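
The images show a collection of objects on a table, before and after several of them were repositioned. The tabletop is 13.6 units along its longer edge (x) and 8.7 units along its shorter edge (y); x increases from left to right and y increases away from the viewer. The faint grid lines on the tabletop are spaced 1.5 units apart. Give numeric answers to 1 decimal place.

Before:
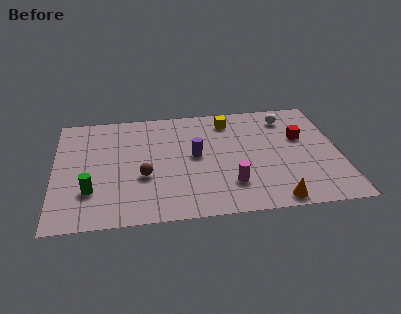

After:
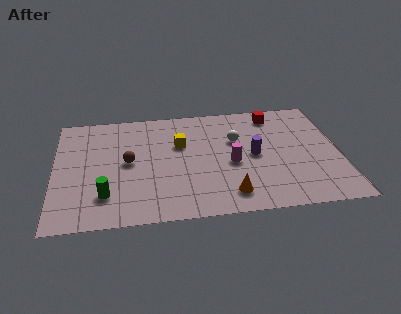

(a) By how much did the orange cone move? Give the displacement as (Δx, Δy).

(-2.1, 0.7)

From the two frames, the orange cone sits at roughly (10.3, 0.8) before and (8.2, 1.5) after.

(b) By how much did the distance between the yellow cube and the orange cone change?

-2.0

They were about 6.7 units apart before and 4.7 after — 2.0 units closer together.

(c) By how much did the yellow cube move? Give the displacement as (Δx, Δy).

(-2.4, -1.6)

The yellow cube started near (8.4, 7.2) and ended near (6.0, 5.6).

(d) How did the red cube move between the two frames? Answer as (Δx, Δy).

(-1.2, 2.0)

From the two frames, the red cube sits at roughly (11.8, 5.4) before and (10.6, 7.4) after.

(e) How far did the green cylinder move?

0.8

The green cylinder was near (1.7, 2.5) before and (2.4, 2.1) after, so it travelled √(0.7² + 0.4²) ≈ 0.8 units.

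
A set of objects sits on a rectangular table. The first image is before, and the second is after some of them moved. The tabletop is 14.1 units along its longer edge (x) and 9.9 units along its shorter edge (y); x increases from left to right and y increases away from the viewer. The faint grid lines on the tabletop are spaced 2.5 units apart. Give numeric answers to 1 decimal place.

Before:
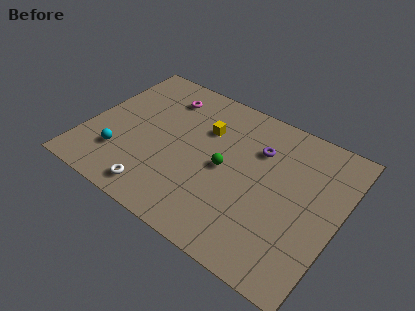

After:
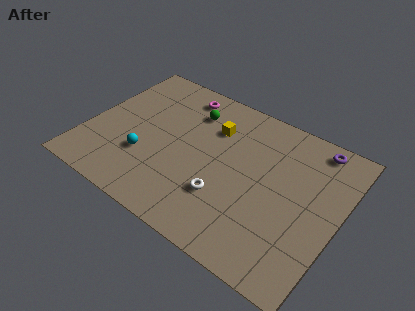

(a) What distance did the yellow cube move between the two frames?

0.5

The yellow cube was near (6.3, 6.8) before and (6.7, 7.1) after, so it travelled √(0.4² + 0.3²) ≈ 0.5 units.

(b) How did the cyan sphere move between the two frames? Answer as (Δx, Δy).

(1.3, 0.6)

The cyan sphere started near (2.2, 2.6) and ended near (3.5, 3.2).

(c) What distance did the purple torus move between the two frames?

3.4

The purple torus was near (9.3, 7.0) before and (12.2, 8.8) after, so it travelled √(2.9² + 1.8²) ≈ 3.4 units.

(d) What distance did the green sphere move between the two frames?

3.8

The green sphere moved from about (7.8, 4.8) to (5.3, 7.6), a distance of √(2.5² + 2.8²) ≈ 3.8.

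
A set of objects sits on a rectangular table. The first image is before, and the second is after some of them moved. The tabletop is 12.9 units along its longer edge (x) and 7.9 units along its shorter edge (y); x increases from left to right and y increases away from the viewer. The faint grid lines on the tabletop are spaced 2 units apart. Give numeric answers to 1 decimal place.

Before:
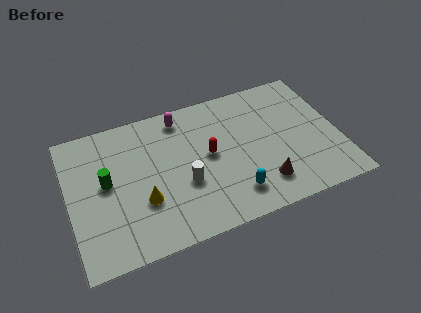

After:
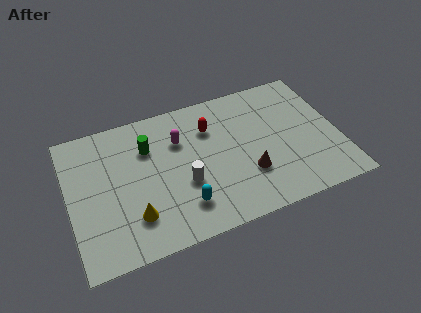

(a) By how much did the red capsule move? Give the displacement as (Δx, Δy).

(0.2, 1.5)

The red capsule started near (6.7, 4.2) and ended near (6.9, 5.7).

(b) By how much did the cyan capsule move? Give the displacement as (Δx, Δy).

(-2.4, 0.2)

From the two frames, the cyan capsule sits at roughly (7.6, 1.6) before and (5.2, 1.8) after.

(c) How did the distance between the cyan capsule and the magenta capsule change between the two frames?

-1.9

The distance was about 5.6 in the first image and 3.7 in the second, so they moved 1.9 units closer together.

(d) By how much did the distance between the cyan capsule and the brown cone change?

+1.9

The distance was about 1.4 in the first image and 3.3 in the second, so they moved 1.9 units further apart.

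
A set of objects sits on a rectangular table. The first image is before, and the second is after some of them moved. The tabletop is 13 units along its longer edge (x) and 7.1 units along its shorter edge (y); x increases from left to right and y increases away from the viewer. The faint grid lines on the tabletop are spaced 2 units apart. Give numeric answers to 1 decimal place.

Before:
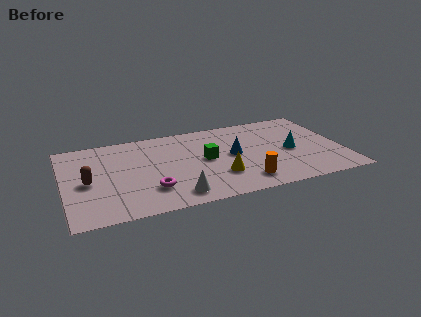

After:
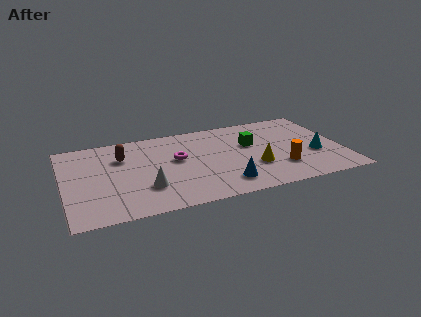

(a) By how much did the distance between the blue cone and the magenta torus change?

-1.0

They were about 4.4 units apart before and 3.4 after — 1.0 units closer together.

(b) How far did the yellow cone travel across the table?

1.7

From (7.1, 2.1) to (8.8, 2.4), the yellow cone covered √(1.7² + 0.3²) ≈ 1.7 units.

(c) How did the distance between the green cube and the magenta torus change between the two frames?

+0.3

Before: roughly 3.2 units apart; after: 3.5. That's 0.3 units further apart.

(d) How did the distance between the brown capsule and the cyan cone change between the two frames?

-0.3

Before: roughly 9.5 units apart; after: 9.2. That's 0.3 units closer together.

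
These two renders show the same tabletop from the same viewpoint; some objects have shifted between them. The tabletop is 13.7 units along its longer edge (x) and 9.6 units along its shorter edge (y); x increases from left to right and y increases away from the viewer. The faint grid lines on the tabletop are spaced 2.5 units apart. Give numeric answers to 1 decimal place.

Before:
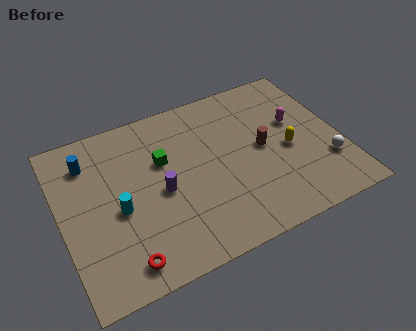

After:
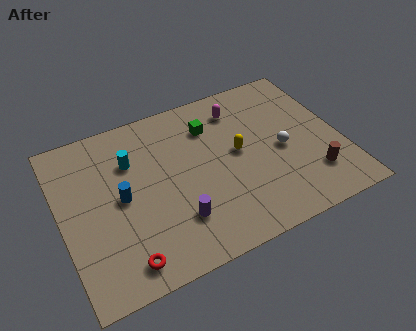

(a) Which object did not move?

the red torus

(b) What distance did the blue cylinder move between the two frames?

3.0

The blue cylinder was near (1.6, 7.5) before and (2.9, 4.8) after, so it travelled √(1.3² + 2.7²) ≈ 3.0 units.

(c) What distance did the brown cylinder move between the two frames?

3.3

The brown cylinder was near (9.9, 4.9) before and (12.0, 2.3) after, so it travelled √(2.1² + 2.6²) ≈ 3.3 units.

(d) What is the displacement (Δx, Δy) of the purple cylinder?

(0.5, -1.9)

The purple cylinder was at about (4.8, 4.4) and moved to about (5.3, 2.5).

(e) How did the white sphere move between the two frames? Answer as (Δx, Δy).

(-2.0, 1.6)

From the two frames, the white sphere sits at roughly (12.8, 2.8) before and (10.8, 4.4) after.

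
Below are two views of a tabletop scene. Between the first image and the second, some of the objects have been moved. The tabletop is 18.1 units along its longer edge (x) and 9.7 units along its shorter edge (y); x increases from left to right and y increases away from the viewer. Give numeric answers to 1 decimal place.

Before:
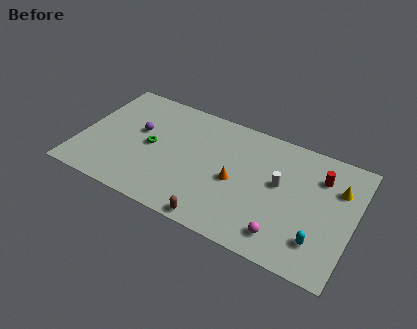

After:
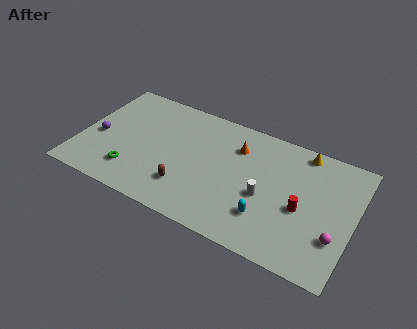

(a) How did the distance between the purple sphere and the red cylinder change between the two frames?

+1.5

Before: roughly 12.1 units apart; after: 13.6. That's 1.5 units further apart.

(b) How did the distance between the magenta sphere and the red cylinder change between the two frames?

-3.2

Before: roughly 5.8 units apart; after: 2.6. That's 3.2 units closer together.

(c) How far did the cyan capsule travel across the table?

3.4

The cyan capsule was near (16.1, 2.3) before and (12.7, 2.6) after, so it travelled √(3.4² + 0.3²) ≈ 3.4 units.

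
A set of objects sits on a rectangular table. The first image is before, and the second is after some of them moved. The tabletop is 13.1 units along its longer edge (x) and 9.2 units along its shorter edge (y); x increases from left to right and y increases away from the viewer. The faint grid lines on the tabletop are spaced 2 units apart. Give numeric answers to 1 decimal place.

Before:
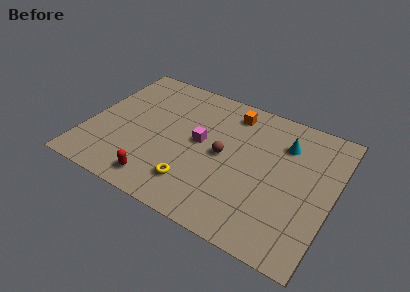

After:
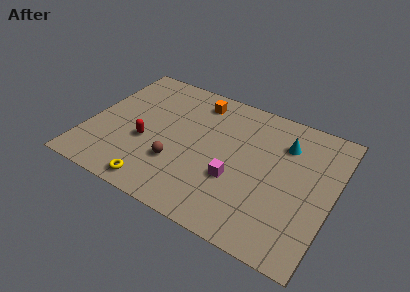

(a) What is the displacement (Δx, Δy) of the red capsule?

(-1.1, 2.3)

From the two frames, the red capsule sits at roughly (4.3, 1.3) before and (3.2, 3.6) after.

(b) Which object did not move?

the cyan cone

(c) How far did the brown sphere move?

2.9

From (7.3, 4.6) to (5.0, 2.9), the brown sphere covered √(2.3² + 1.7²) ≈ 2.9 units.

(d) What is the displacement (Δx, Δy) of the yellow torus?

(-1.9, -1.0)

The yellow torus was at about (6.1, 2.0) and moved to about (4.2, 1.0).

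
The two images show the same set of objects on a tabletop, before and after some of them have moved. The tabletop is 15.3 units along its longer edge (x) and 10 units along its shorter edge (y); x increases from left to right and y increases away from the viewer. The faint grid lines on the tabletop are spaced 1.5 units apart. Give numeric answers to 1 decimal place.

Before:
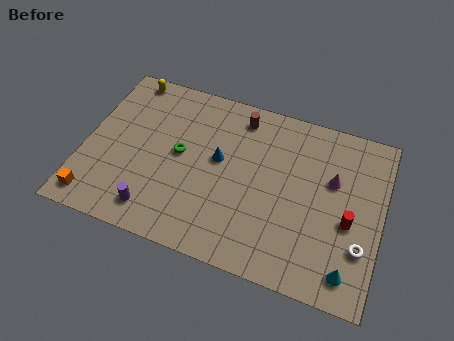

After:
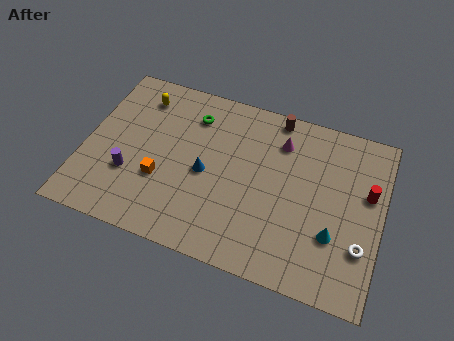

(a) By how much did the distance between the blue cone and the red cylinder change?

+1.4

Before: roughly 6.9 units apart; after: 8.3. That's 1.4 units further apart.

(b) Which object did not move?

the white torus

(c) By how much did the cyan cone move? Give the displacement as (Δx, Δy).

(-0.9, 1.7)

The cyan cone started near (13.9, 1.5) and ended near (13.0, 3.2).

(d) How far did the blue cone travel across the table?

1.2

The blue cone was near (6.9, 5.6) before and (6.3, 4.6) after, so it travelled √(0.6² + 1.0²) ≈ 1.2 units.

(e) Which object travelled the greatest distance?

the orange cube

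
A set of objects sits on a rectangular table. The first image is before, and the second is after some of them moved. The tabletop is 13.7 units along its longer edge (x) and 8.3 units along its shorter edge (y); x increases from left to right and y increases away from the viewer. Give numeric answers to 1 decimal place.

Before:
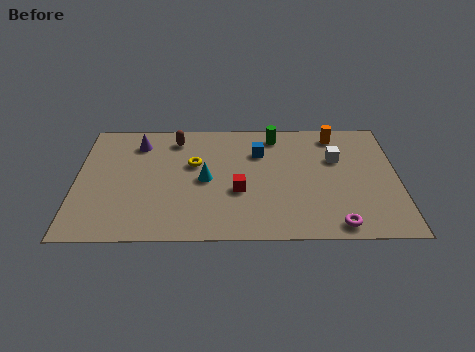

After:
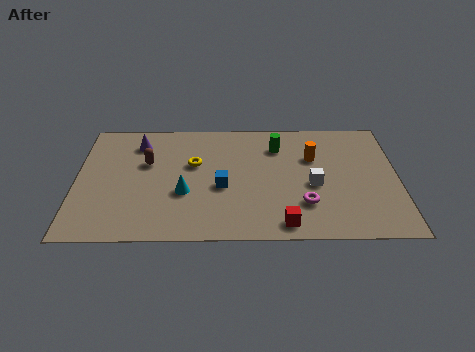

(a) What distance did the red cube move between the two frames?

2.9

The red cube was near (6.9, 3.2) before and (8.8, 1.0) after, so it travelled √(1.9² + 2.2²) ≈ 2.9 units.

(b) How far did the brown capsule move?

2.1

The brown capsule moved from about (4.2, 6.9) to (3.0, 5.2), a distance of √(1.2² + 1.7²) ≈ 2.1.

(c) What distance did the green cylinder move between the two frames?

0.8

The green cylinder moved from about (8.5, 7.1) to (8.6, 6.3), a distance of √(0.1² + 0.8²) ≈ 0.8.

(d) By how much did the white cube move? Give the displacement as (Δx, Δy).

(-1.0, -1.8)

The white cube started near (11.1, 5.4) and ended near (10.1, 3.6).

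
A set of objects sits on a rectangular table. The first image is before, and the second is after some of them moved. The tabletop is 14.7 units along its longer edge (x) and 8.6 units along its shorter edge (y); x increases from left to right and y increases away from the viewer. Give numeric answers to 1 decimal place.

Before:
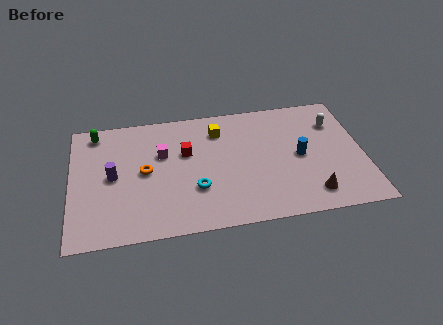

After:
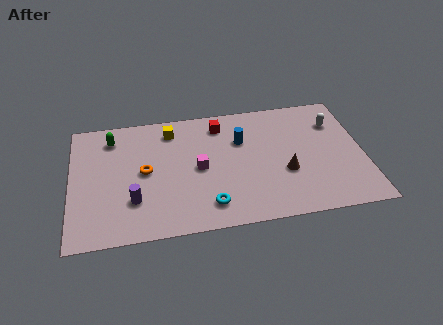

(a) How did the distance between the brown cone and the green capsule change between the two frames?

-2.8

Before: roughly 12.2 units apart; after: 9.4. That's 2.8 units closer together.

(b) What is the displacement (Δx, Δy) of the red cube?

(1.8, 1.7)

From the two frames, the red cube sits at roughly (5.8, 5.4) before and (7.6, 7.1) after.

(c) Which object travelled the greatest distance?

the blue cylinder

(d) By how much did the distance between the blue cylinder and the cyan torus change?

-0.9

The distance was about 5.5 in the first image and 4.6 in the second, so they moved 0.9 units closer together.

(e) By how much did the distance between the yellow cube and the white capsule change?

+2.4

Before: roughly 5.9 units apart; after: 8.3. That's 2.4 units further apart.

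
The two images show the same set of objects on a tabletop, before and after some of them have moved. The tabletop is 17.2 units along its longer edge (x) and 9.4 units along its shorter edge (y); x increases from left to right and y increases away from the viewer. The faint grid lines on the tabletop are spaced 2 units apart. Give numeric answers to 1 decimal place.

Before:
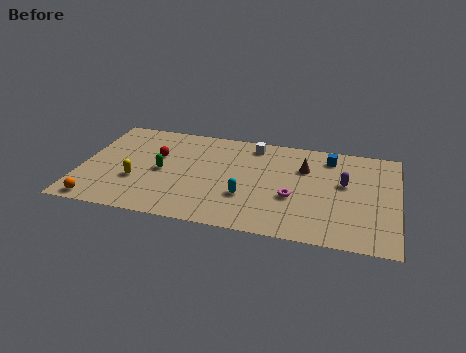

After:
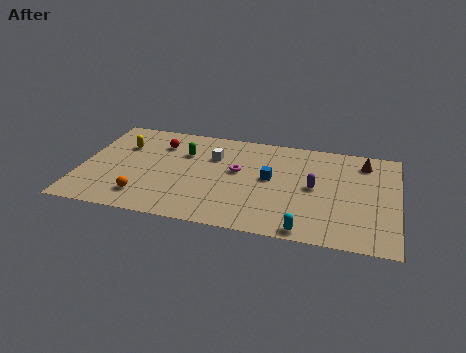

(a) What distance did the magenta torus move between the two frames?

3.6

The magenta torus moved from about (11.6, 3.6) to (8.5, 5.4), a distance of √(3.1² + 1.8²) ≈ 3.6.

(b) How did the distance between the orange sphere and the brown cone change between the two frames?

+0.8

They were about 12.3 units apart before and 13.1 after — 0.8 units further apart.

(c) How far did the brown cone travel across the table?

3.4

From (12.1, 6.5) to (15.3, 7.7), the brown cone covered √(3.2² + 1.2²) ≈ 3.4 units.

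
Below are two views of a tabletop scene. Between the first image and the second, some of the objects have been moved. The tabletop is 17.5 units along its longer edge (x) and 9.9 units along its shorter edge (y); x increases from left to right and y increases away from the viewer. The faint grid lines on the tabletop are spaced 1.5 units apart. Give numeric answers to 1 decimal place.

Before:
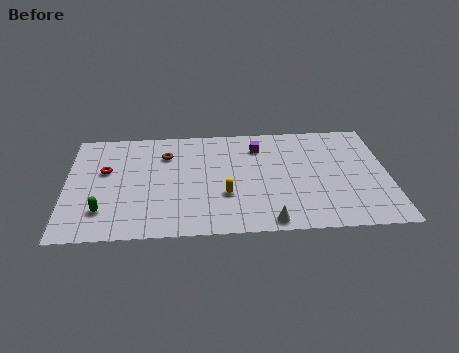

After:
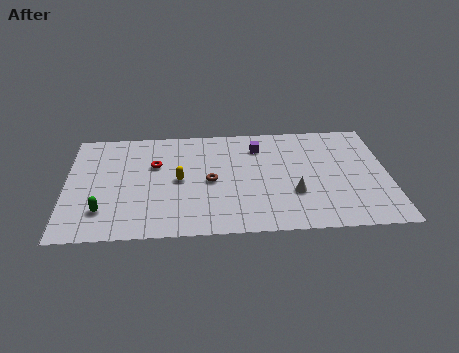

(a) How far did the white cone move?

2.8

The white cone was near (10.9, 0.9) before and (12.3, 3.3) after, so it travelled √(1.4² + 2.4²) ≈ 2.8 units.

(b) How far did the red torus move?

2.7

From (2.1, 6.0) to (4.8, 6.4), the red torus covered √(2.7² + 0.4²) ≈ 2.7 units.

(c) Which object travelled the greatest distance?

the brown torus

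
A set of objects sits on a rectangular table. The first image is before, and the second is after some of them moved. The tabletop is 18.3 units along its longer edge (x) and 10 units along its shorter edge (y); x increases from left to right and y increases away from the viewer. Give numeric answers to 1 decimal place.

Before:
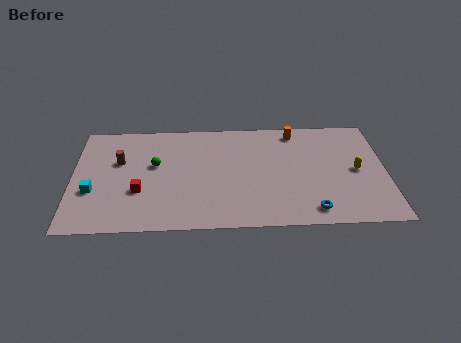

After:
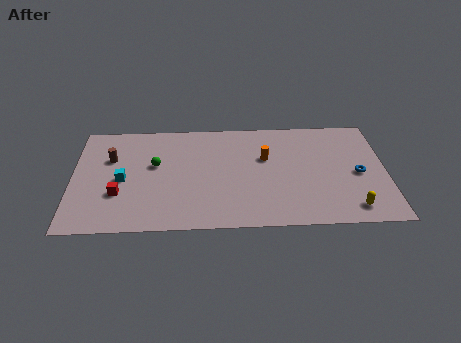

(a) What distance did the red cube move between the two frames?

1.2

The red cube was near (3.9, 3.5) before and (2.7, 3.3) after, so it travelled √(1.2² + 0.2²) ≈ 1.2 units.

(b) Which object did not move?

the green sphere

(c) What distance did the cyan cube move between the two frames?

2.0

The cyan cube was near (1.2, 3.6) before and (2.9, 4.6) after, so it travelled √(1.7² + 1.0²) ≈ 2.0 units.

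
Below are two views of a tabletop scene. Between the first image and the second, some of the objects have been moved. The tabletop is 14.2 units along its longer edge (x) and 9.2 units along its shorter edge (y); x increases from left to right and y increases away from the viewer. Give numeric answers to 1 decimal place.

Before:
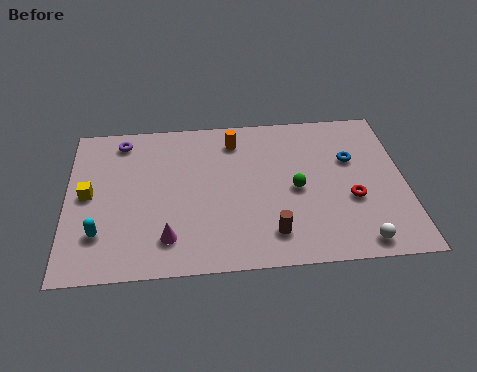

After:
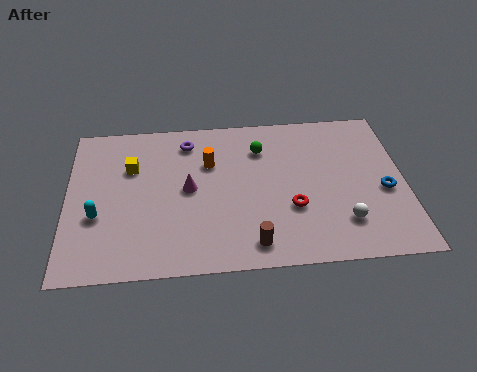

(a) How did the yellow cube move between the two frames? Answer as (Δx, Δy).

(1.8, 1.5)

The yellow cube was at about (0.9, 4.7) and moved to about (2.7, 6.2).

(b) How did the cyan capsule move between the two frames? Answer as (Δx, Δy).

(-0.1, 1.0)

From the two frames, the cyan capsule sits at roughly (1.4, 2.4) before and (1.3, 3.4) after.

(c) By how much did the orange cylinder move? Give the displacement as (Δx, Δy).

(-1.1, -1.3)

The orange cylinder was at about (7.1, 7.5) and moved to about (6.0, 6.2).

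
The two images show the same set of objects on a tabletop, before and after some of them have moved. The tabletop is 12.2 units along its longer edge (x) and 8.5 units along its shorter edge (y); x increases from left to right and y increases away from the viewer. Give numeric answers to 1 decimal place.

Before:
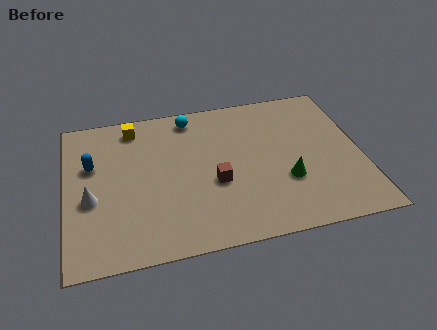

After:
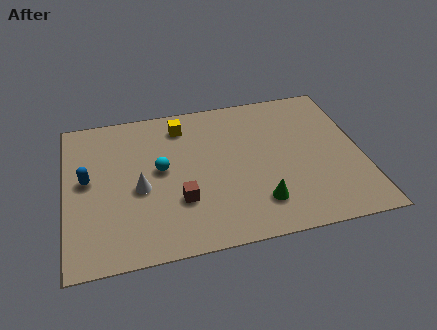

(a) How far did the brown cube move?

1.7

From (6.1, 3.4) to (4.6, 2.7), the brown cube covered √(1.5² + 0.7²) ≈ 1.7 units.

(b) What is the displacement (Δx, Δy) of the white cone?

(2.0, 0.2)

The white cone started near (1.0, 3.5) and ended near (3.0, 3.7).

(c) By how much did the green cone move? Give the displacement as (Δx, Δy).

(-1.2, -1.0)

From the two frames, the green cone sits at roughly (9.0, 2.9) before and (7.8, 1.9) after.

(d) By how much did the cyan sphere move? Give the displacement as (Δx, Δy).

(-1.4, -2.8)

The cyan sphere started near (5.3, 7.4) and ended near (3.9, 4.6).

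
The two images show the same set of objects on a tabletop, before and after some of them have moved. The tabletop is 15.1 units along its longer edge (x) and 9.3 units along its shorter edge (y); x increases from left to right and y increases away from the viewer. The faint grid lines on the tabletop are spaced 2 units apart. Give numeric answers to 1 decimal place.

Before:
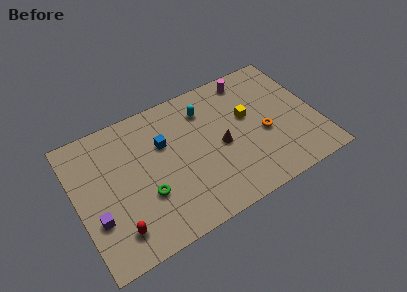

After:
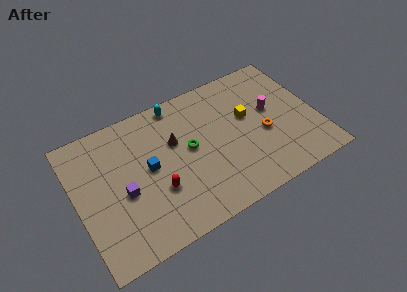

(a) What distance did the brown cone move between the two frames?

3.1

The brown cone moved from about (9.0, 4.3) to (6.3, 5.9), a distance of √(2.7² + 1.6²) ≈ 3.1.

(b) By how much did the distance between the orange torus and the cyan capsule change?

+2.0

Before: roughly 4.7 units apart; after: 6.7. That's 2.0 units further apart.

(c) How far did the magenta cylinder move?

3.0

From (11.4, 8.1) to (12.4, 5.3), the magenta cylinder covered √(1.0² + 2.8²) ≈ 3.0 units.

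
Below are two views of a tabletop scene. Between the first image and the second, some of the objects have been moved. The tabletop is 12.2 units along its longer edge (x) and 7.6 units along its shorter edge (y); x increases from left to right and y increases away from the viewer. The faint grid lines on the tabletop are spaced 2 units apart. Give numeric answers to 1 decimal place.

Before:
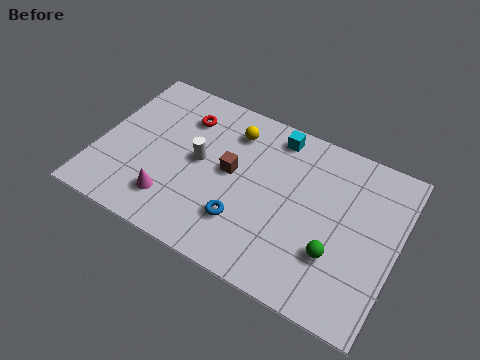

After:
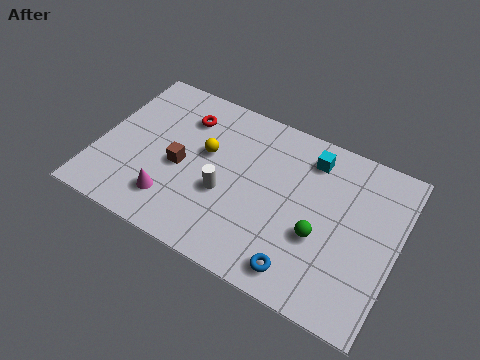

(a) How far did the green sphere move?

0.9

The green sphere moved from about (9.9, 2.4) to (9.2, 2.9), a distance of √(0.7² + 0.5²) ≈ 0.9.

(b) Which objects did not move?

the magenta cone and the red torus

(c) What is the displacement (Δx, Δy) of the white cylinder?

(1.2, -1.0)

The white cylinder started near (4.1, 4.0) and ended near (5.3, 3.0).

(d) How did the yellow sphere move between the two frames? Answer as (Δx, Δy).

(-0.9, -1.5)

From the two frames, the yellow sphere sits at roughly (5.2, 6.0) before and (4.3, 4.5) after.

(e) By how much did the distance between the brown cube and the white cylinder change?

+0.6

The distance was about 1.3 in the first image and 1.9 in the second, so they moved 0.6 units further apart.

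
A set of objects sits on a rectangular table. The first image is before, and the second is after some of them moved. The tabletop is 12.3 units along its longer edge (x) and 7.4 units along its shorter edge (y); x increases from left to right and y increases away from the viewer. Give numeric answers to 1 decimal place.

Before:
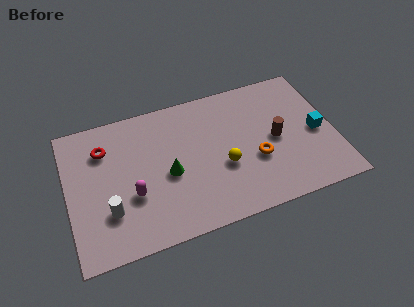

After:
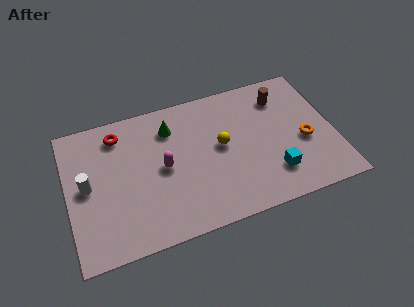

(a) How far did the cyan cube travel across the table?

2.7

The cyan cube moved from about (11.5, 3.4) to (9.3, 1.8), a distance of √(2.2² + 1.6²) ≈ 2.7.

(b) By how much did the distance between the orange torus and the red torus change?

+1.6

They were about 7.3 units apart before and 8.9 after — 1.6 units further apart.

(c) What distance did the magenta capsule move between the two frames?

1.8

The magenta capsule was near (2.9, 2.7) before and (4.4, 3.7) after, so it travelled √(1.5² + 1.0²) ≈ 1.8 units.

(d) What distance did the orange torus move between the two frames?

2.3

The orange torus moved from about (8.6, 2.8) to (10.9, 3.1), a distance of √(2.3² + 0.3²) ≈ 2.3.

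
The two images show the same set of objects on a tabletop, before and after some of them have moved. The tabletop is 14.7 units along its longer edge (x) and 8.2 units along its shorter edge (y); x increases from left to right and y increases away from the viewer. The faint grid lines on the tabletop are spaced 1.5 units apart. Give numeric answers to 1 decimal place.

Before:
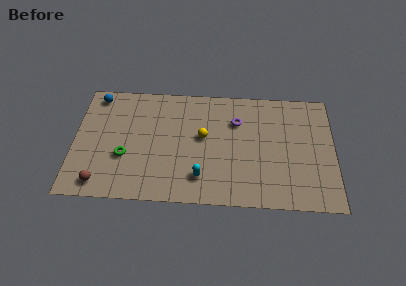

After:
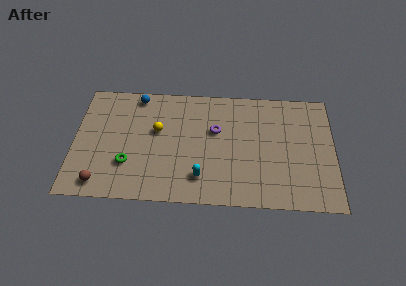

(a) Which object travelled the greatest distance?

the yellow sphere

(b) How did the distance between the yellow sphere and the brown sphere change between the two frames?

-1.8

They were about 6.7 units apart before and 4.9 after — 1.8 units closer together.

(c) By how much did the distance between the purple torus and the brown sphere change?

-1.4

The distance was about 8.9 in the first image and 7.5 in the second, so they moved 1.4 units closer together.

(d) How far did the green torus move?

0.5

The green torus was near (2.9, 3.0) before and (3.1, 2.5) after, so it travelled √(0.2² + 0.5²) ≈ 0.5 units.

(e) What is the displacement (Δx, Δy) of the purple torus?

(-1.2, -0.7)

The purple torus started near (9.2, 5.8) and ended near (8.0, 5.1).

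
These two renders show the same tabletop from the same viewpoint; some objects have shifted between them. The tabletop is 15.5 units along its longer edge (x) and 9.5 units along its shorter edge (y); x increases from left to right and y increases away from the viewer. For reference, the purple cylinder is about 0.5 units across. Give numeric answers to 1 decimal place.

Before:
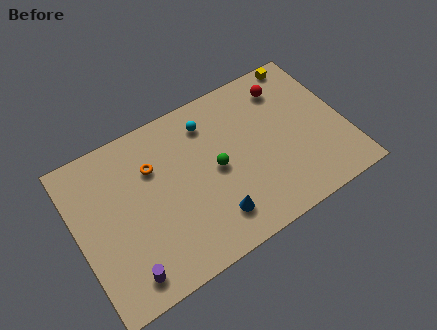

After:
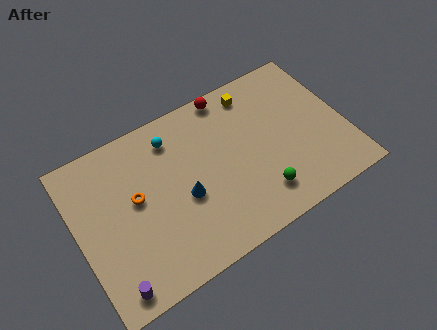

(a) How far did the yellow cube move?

3.2

From (13.9, 8.7) to (10.8, 8.1), the yellow cube covered √(3.1² + 0.6²) ≈ 3.2 units.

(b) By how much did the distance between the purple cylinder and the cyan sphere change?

-0.5

They were about 8.5 units apart before and 8.0 after — 0.5 units closer together.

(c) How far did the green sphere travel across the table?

3.4

From (8.0, 4.7) to (10.1, 2.0), the green sphere covered √(2.1² + 2.7²) ≈ 3.4 units.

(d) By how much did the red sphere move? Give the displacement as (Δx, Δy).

(-3.2, 1.1)

The red sphere started near (12.6, 7.6) and ended near (9.4, 8.7).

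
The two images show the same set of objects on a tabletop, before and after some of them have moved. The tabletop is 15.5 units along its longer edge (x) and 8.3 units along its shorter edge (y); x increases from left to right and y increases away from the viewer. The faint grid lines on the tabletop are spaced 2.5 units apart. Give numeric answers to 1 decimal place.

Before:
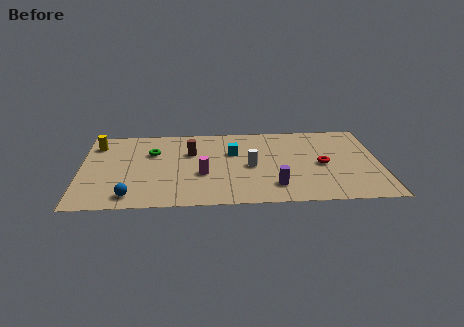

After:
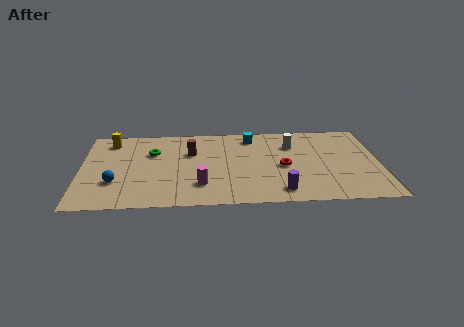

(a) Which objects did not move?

the brown cylinder and the green torus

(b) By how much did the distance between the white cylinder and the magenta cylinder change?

+3.6

The distance was about 2.6 in the first image and 6.2 in the second, so they moved 3.6 units further apart.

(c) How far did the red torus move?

2.0

The red torus was near (12.5, 3.9) before and (10.5, 3.8) after, so it travelled √(2.0² + 0.1²) ≈ 2.0 units.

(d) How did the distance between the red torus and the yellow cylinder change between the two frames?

-2.5

Before: roughly 12.0 units apart; after: 9.5. That's 2.5 units closer together.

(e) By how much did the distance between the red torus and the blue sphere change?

-1.5

They were about 10.3 units apart before and 8.8 after — 1.5 units closer together.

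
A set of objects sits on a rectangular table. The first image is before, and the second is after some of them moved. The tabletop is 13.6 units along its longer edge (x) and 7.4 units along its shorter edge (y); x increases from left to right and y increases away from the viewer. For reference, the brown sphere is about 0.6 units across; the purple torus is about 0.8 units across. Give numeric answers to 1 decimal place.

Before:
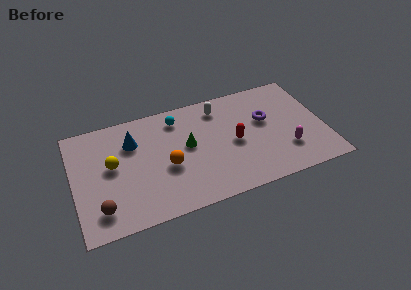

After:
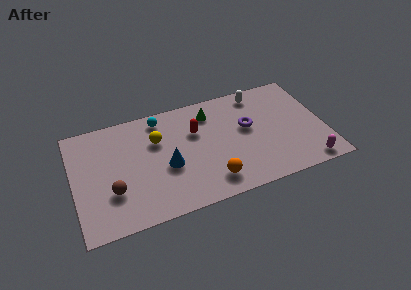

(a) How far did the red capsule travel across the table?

2.4

From (8.7, 3.5) to (6.7, 4.9), the red capsule covered √(2.0² + 1.4²) ≈ 2.4 units.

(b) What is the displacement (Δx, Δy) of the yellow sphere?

(2.5, 0.9)

The yellow sphere was at about (2.1, 4.1) and moved to about (4.6, 5.0).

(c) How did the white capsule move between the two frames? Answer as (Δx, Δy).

(2.2, 0.3)

The white capsule was at about (8.1, 6.1) and moved to about (10.3, 6.4).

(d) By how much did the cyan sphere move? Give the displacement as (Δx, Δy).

(-0.9, 0.3)

The cyan sphere started near (5.8, 6.1) and ended near (4.9, 6.4).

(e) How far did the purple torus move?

1.0

From (10.5, 4.5) to (9.5, 4.3), the purple torus covered √(1.0² + 0.2²) ≈ 1.0 units.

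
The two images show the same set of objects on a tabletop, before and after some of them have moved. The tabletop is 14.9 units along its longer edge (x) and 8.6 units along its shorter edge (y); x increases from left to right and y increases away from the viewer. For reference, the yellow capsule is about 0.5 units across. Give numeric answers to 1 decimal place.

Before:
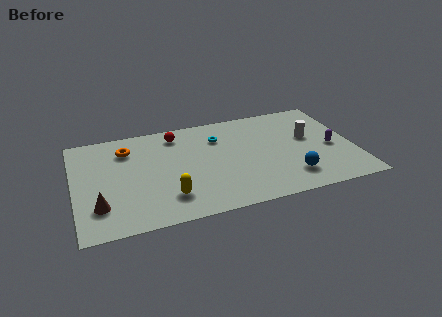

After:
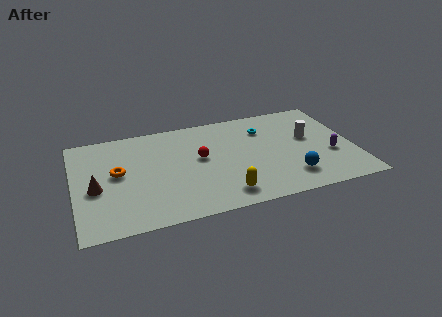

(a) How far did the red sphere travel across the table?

2.6

From (5.6, 7.2) to (6.7, 4.8), the red sphere covered √(1.1² + 2.4²) ≈ 2.6 units.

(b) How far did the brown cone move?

1.5

The brown cone was near (1.2, 2.2) before and (1.1, 3.7) after, so it travelled √(0.1² + 1.5²) ≈ 1.5 units.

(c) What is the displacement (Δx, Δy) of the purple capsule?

(-0.1, -0.6)

The purple capsule was at about (13.7, 3.8) and moved to about (13.6, 3.2).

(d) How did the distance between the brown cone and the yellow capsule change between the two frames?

+3.4

Before: roughly 3.6 units apart; after: 7.0. That's 3.4 units further apart.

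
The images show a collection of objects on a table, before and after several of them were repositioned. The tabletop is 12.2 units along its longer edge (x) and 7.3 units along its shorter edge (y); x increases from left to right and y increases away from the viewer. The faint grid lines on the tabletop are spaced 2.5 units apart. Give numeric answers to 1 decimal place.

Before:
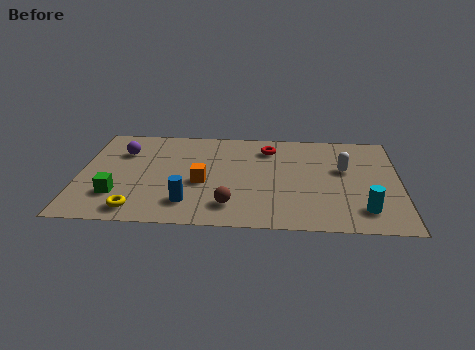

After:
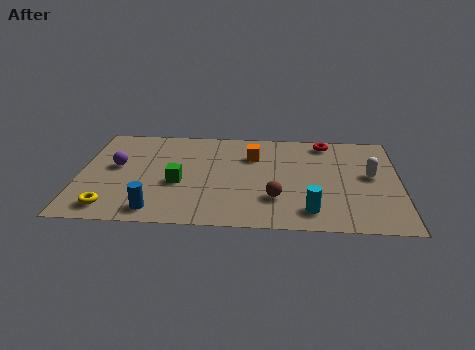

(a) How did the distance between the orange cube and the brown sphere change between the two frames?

+1.3

They were about 1.9 units apart before and 3.2 after — 1.3 units further apart.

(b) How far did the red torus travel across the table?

2.3

The red torus moved from about (7.2, 5.8) to (9.4, 6.4), a distance of √(2.2² + 0.6²) ≈ 2.3.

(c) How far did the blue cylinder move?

1.3

From (4.2, 1.6) to (3.0, 1.0), the blue cylinder covered √(1.2² + 0.6²) ≈ 1.3 units.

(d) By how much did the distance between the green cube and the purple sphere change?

-0.6

They were about 3.2 units apart before and 2.6 after — 0.6 units closer together.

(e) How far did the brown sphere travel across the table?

1.8

The brown sphere was near (5.8, 1.5) before and (7.5, 2.1) after, so it travelled √(1.7² + 0.6²) ≈ 1.8 units.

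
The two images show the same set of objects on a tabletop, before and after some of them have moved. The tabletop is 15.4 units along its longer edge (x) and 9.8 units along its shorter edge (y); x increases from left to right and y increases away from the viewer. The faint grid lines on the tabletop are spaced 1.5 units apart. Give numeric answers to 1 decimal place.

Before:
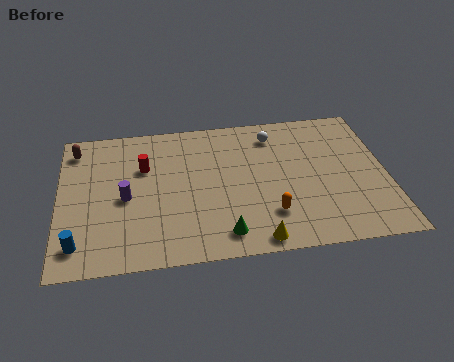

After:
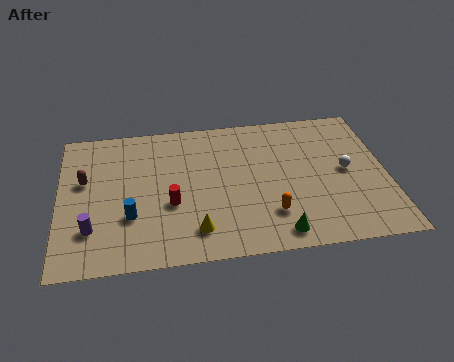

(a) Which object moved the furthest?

the white sphere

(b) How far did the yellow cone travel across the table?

3.0

The yellow cone was near (9.1, 0.9) before and (6.3, 1.9) after, so it travelled √(2.8² + 1.0²) ≈ 3.0 units.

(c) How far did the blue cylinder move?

2.8

The blue cylinder was near (0.9, 1.7) before and (3.3, 3.2) after, so it travelled √(2.4² + 1.5²) ≈ 2.8 units.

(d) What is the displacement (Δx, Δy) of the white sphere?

(3.3, -3.0)

The white sphere was at about (10.2, 8.0) and moved to about (13.5, 5.0).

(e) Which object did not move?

the orange capsule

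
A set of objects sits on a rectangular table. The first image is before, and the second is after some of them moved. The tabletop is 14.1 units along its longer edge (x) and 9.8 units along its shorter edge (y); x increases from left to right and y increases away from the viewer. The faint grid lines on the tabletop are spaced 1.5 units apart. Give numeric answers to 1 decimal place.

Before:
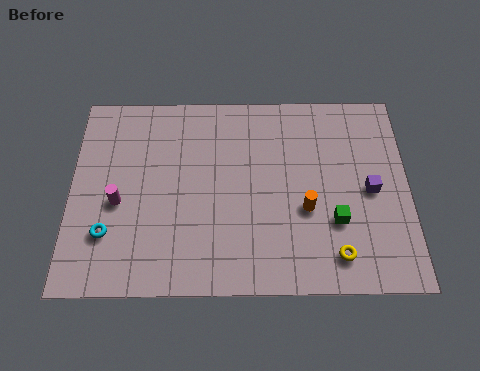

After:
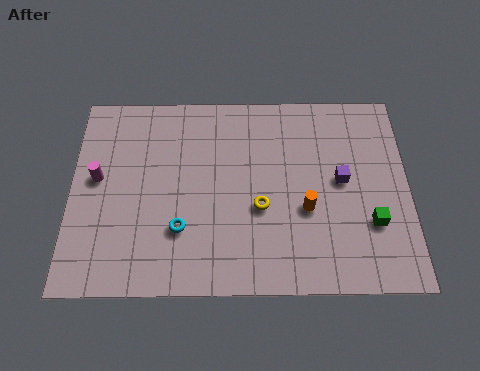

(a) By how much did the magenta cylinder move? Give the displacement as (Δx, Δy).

(-0.9, 1.2)

From the two frames, the magenta cylinder sits at roughly (2.0, 4.2) before and (1.1, 5.4) after.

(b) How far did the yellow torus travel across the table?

3.9

From (11.0, 1.6) to (7.9, 3.9), the yellow torus covered √(3.1² + 2.3²) ≈ 3.9 units.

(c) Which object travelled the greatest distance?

the yellow torus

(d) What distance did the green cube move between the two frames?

1.5

From (11.0, 3.2) to (12.5, 3.1), the green cube covered √(1.5² + 0.1²) ≈ 1.5 units.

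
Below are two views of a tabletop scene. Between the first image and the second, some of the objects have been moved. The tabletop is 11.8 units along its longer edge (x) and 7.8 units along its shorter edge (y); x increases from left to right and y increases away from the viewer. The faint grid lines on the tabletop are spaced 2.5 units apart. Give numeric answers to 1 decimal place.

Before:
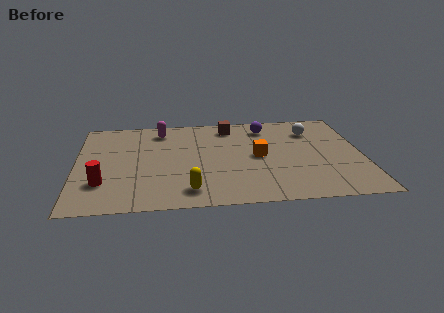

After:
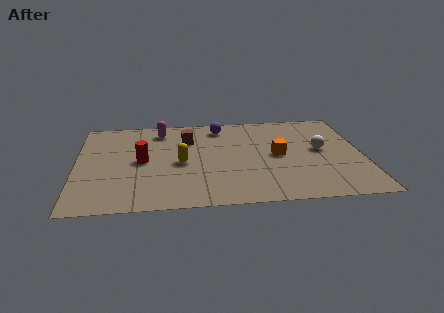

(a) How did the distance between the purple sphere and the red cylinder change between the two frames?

-3.7

They were about 8.0 units apart before and 4.3 after — 3.7 units closer together.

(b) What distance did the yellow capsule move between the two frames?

2.3

The yellow capsule moved from about (4.6, 1.3) to (4.3, 3.6), a distance of √(0.3² + 2.3²) ≈ 2.3.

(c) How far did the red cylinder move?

2.3

The red cylinder was near (1.1, 2.2) before and (2.7, 3.9) after, so it travelled √(1.6² + 1.7²) ≈ 2.3 units.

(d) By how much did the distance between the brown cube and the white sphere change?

+2.2

The distance was about 3.5 in the first image and 5.7 in the second, so they moved 2.2 units further apart.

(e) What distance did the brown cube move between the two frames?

2.1

The brown cube moved from about (6.4, 6.6) to (4.6, 5.6), a distance of √(1.8² + 1.0²) ≈ 2.1.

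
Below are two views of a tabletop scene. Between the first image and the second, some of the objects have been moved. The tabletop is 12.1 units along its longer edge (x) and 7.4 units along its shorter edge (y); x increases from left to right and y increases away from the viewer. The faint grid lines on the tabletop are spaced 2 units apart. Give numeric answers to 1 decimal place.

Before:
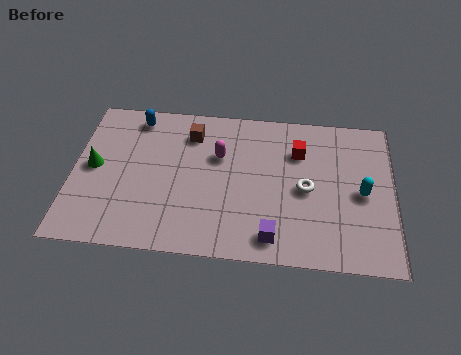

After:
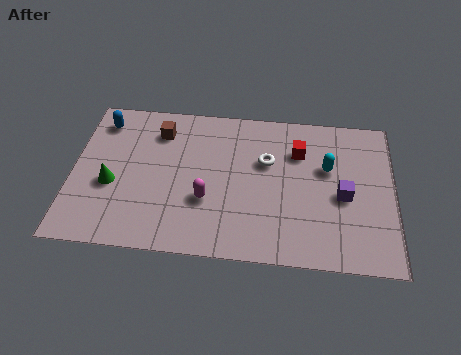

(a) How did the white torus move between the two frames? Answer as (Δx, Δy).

(-1.5, 1.2)

From the two frames, the white torus sits at roughly (8.8, 3.5) before and (7.3, 4.7) after.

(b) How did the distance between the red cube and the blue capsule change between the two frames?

+1.2

The distance was about 6.3 in the first image and 7.5 in the second, so they moved 1.2 units further apart.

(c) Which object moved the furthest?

the purple cube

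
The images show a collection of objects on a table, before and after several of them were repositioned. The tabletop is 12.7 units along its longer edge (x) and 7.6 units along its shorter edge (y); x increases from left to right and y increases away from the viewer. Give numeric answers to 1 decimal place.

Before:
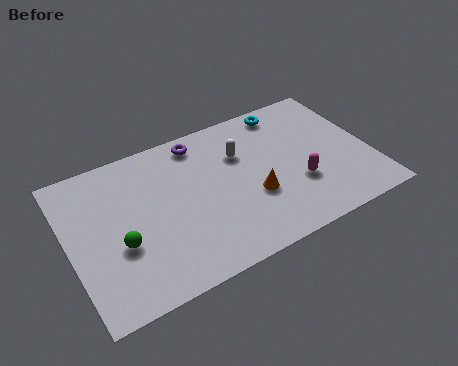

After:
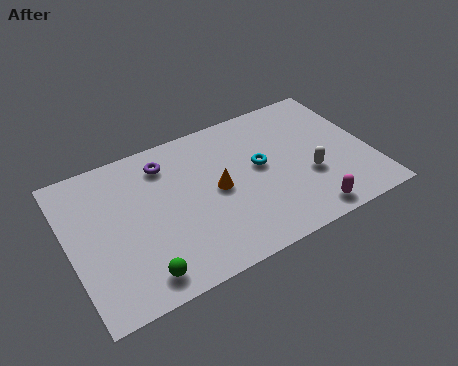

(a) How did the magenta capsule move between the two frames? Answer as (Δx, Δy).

(0.1, -1.7)

The magenta capsule was at about (9.5, 2.6) and moved to about (9.6, 0.9).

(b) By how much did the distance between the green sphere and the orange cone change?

-1.1

Before: roughly 5.6 units apart; after: 4.5. That's 1.1 units closer together.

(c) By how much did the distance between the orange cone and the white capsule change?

+1.5

Before: roughly 2.4 units apart; after: 3.9. That's 1.5 units further apart.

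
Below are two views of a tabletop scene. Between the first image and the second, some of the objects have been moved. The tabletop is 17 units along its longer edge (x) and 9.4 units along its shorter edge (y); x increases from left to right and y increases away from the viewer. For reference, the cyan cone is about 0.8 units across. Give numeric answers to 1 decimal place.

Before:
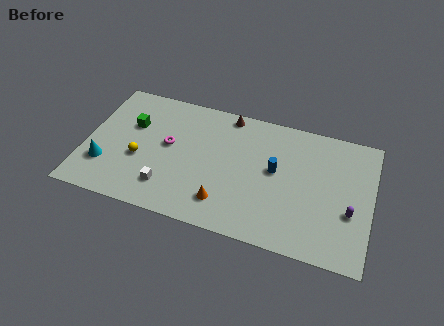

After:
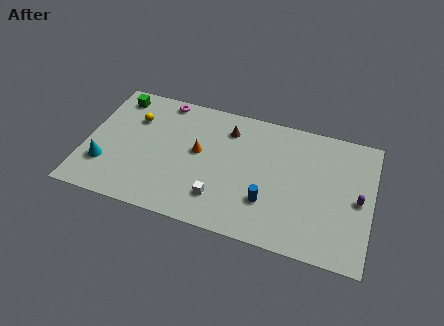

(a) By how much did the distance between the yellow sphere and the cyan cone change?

+1.9

The distance was about 2.2 in the first image and 4.1 in the second, so they moved 1.9 units further apart.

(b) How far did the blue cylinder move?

2.4

From (11.3, 5.2) to (11.0, 2.8), the blue cylinder covered √(0.3² + 2.4²) ≈ 2.4 units.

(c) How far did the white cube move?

3.1

The white cube moved from about (5.1, 2.1) to (8.2, 2.2), a distance of √(3.1² + 0.1²) ≈ 3.1.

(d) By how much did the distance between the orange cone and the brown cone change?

-3.8

The distance was about 6.5 in the first image and 2.7 in the second, so they moved 3.8 units closer together.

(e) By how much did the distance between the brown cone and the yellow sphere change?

-1.2

They were about 6.9 units apart before and 5.7 after — 1.2 units closer together.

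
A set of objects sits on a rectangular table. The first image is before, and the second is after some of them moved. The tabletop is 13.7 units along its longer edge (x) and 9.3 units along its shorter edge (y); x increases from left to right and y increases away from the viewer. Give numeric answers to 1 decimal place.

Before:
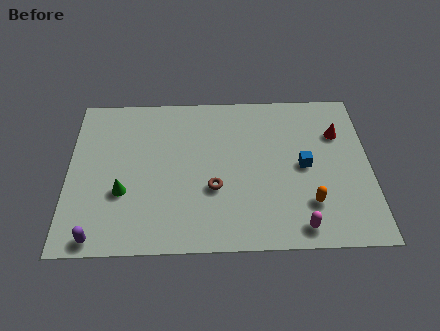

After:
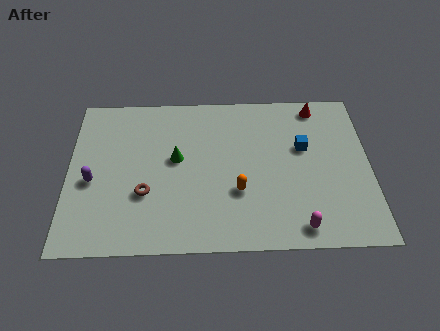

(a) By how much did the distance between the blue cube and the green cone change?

-2.5

They were about 8.3 units apart before and 5.8 after — 2.5 units closer together.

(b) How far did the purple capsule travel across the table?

3.2

The purple capsule was near (1.4, 0.8) before and (1.1, 4.0) after, so it travelled √(0.3² + 3.2²) ≈ 3.2 units.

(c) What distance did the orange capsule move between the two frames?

3.3

From (10.9, 2.4) to (7.7, 3.2), the orange capsule covered √(3.2² + 0.8²) ≈ 3.3 units.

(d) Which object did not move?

the magenta capsule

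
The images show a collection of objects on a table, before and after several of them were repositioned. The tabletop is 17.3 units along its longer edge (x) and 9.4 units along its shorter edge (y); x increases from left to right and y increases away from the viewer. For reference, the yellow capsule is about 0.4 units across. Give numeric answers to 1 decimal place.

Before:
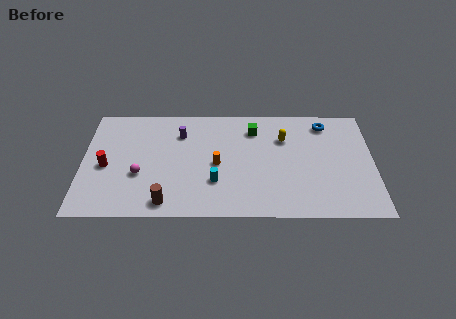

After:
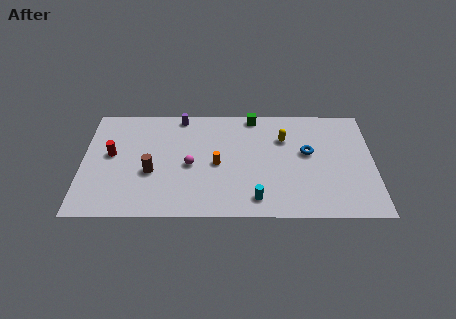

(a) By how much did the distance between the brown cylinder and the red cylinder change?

-1.9

Before: roughly 4.7 units apart; after: 2.8. That's 1.9 units closer together.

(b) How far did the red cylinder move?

1.0

The red cylinder was near (1.4, 4.2) before and (1.7, 5.2) after, so it travelled √(0.3² + 1.0²) ≈ 1.0 units.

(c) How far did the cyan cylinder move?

2.8

From (7.9, 2.9) to (10.3, 1.5), the cyan cylinder covered √(2.4² + 1.4²) ≈ 2.8 units.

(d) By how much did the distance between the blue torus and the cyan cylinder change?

-3.3

Before: roughly 8.3 units apart; after: 5.0. That's 3.3 units closer together.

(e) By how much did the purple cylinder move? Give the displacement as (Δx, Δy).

(0.0, 1.5)

The purple cylinder was at about (5.8, 7.0) and moved to about (5.8, 8.5).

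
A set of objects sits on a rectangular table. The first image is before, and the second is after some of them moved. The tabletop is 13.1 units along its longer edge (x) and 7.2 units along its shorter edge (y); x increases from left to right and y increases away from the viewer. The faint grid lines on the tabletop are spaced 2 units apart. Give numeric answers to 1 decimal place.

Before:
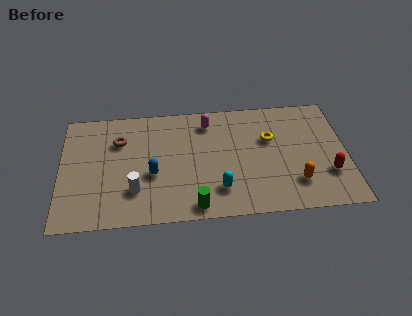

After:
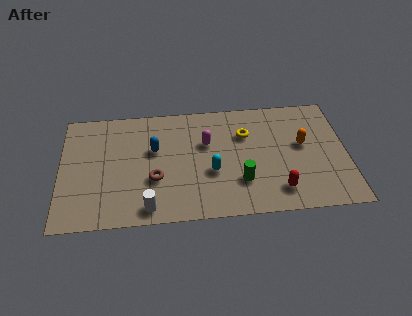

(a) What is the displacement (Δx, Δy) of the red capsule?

(-2.3, -0.8)

The red capsule started near (12.2, 2.2) and ended near (9.9, 1.4).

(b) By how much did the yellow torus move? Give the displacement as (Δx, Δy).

(-1.1, 0.4)

From the two frames, the yellow torus sits at roughly (9.6, 4.6) before and (8.5, 5.0) after.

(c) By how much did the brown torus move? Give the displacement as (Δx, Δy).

(1.6, -2.5)

The brown torus started near (2.7, 5.1) and ended near (4.3, 2.6).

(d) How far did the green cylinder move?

2.5

From (6.1, 0.8) to (8.2, 2.1), the green cylinder covered √(2.1² + 1.3²) ≈ 2.5 units.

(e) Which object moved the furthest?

the brown torus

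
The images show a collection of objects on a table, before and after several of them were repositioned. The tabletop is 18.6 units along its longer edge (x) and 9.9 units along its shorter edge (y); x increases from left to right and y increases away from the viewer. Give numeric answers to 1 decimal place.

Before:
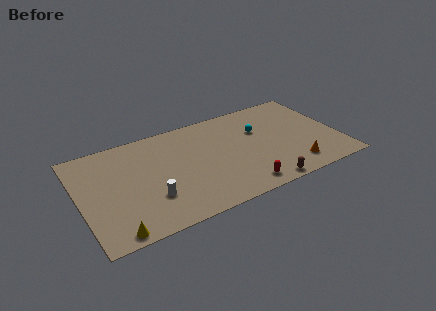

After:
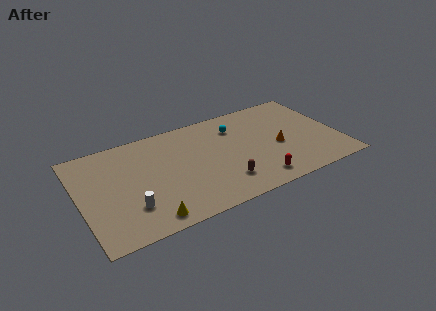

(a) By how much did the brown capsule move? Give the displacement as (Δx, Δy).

(-2.7, 1.5)

The brown capsule was at about (12.6, 0.8) and moved to about (9.9, 2.3).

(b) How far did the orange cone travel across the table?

2.6

The orange cone moved from about (15.0, 1.8) to (14.2, 4.3), a distance of √(0.8² + 2.5²) ≈ 2.6.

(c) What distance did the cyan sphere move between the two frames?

1.9

The cyan sphere was near (13.1, 6.5) before and (11.5, 7.5) after, so it travelled √(1.6² + 1.0²) ≈ 1.9 units.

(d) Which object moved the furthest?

the brown capsule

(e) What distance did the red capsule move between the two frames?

1.1

The red capsule was near (11.1, 1.3) before and (12.2, 1.5) after, so it travelled √(1.1² + 0.2²) ≈ 1.1 units.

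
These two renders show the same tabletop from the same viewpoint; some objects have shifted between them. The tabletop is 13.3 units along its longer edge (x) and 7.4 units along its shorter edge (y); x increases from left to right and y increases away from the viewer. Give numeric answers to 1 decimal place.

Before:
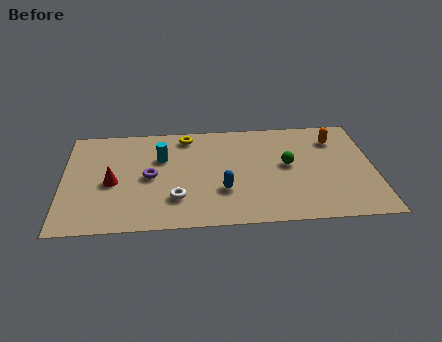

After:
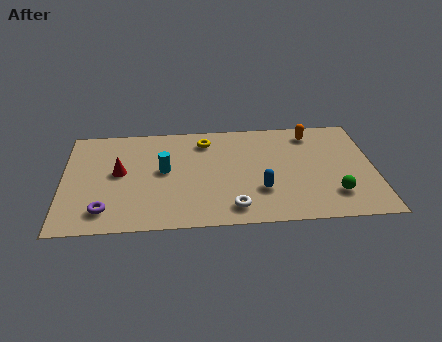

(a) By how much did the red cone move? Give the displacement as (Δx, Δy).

(0.3, 0.7)

The red cone started near (2.1, 3.3) and ended near (2.4, 4.0).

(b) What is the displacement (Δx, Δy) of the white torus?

(2.4, -0.8)

From the two frames, the white torus sits at roughly (4.8, 2.0) before and (7.2, 1.2) after.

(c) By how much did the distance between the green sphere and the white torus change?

-0.9

Before: roughly 5.2 units apart; after: 4.3. That's 0.9 units closer together.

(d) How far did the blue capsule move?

1.6

From (6.8, 2.4) to (8.4, 2.3), the blue capsule covered √(1.6² + 0.1²) ≈ 1.6 units.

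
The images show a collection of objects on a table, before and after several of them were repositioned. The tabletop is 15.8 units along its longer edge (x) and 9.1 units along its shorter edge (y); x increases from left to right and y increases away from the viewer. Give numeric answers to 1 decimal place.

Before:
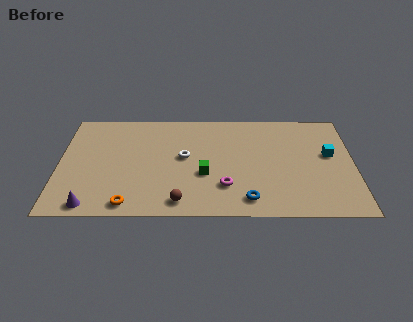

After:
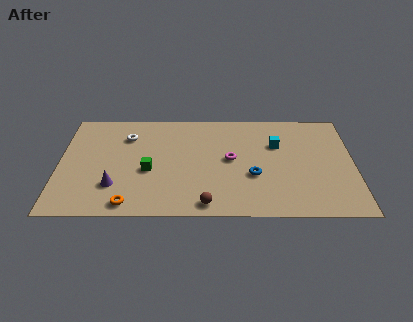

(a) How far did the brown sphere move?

1.4

The brown sphere was near (6.5, 1.2) before and (7.9, 1.0) after, so it travelled √(1.4² + 0.2²) ≈ 1.4 units.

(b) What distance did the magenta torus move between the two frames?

2.3

From (8.9, 2.5) to (9.2, 4.8), the magenta torus covered √(0.3² + 2.3²) ≈ 2.3 units.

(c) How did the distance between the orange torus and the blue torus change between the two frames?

+0.7

They were about 6.3 units apart before and 7.0 after — 0.7 units further apart.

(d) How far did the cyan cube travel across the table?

2.9

The cyan cube was near (14.5, 5.2) before and (11.7, 6.1) after, so it travelled √(2.8² + 0.9²) ≈ 2.9 units.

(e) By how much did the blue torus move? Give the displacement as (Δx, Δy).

(0.3, 2.0)

The blue torus started near (10.1, 1.4) and ended near (10.4, 3.4).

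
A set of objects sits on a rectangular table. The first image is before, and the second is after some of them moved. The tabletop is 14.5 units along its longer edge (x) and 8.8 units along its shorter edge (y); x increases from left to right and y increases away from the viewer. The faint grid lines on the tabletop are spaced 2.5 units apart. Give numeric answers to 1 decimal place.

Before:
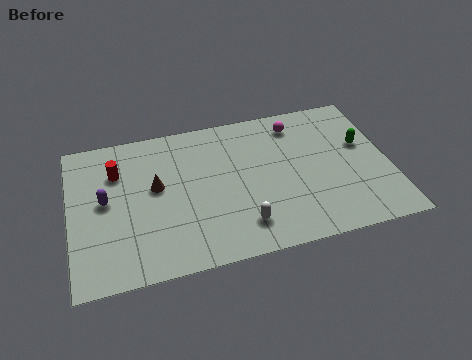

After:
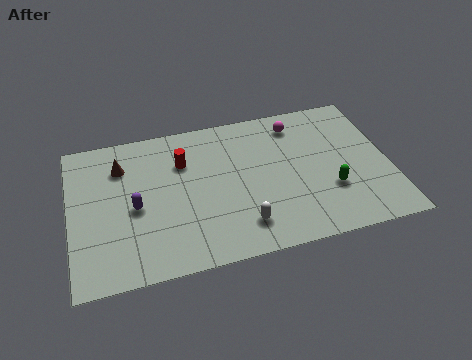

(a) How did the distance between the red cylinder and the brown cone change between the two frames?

+0.7

Before: roughly 2.1 units apart; after: 2.8. That's 0.7 units further apart.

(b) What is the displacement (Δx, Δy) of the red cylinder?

(3.0, -0.1)

The red cylinder started near (2.2, 6.3) and ended near (5.2, 6.2).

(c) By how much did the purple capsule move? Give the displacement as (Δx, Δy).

(1.3, -0.7)

The purple capsule started near (1.6, 4.7) and ended near (2.9, 4.0).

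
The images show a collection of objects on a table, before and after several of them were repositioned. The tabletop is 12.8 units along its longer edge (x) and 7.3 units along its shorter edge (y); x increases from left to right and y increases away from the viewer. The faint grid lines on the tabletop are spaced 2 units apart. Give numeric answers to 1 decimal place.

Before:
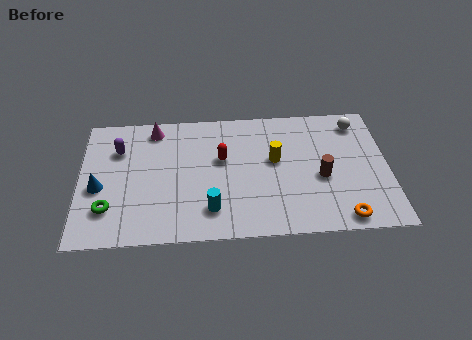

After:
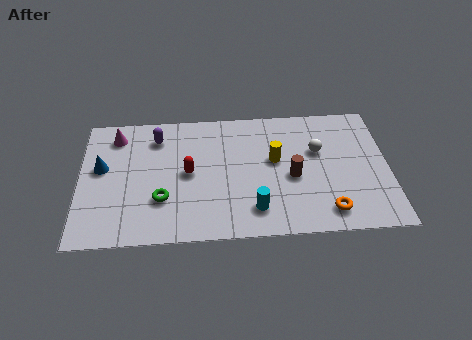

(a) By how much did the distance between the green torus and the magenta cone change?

-0.6

The distance was about 4.8 in the first image and 4.2 in the second, so they moved 0.6 units closer together.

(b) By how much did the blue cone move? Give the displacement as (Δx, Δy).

(0.1, 1.1)

The blue cone started near (0.8, 3.1) and ended near (0.9, 4.2).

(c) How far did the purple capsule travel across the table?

1.7

From (1.6, 5.2) to (3.2, 5.8), the purple capsule covered √(1.6² + 0.6²) ≈ 1.7 units.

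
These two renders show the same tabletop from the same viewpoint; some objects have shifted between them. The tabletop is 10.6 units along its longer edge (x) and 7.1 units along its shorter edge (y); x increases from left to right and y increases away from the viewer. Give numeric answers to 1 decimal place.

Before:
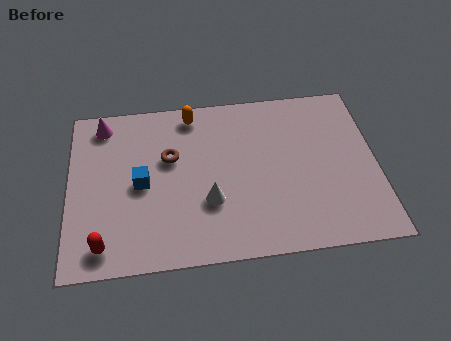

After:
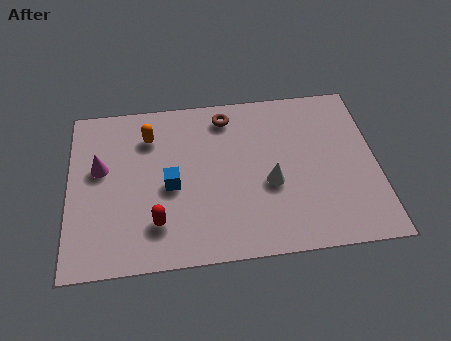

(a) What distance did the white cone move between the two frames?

2.2

The white cone moved from about (4.8, 2.4) to (6.9, 2.9), a distance of √(2.1² + 0.5²) ≈ 2.2.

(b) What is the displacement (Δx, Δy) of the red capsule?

(1.8, 0.7)

The red capsule was at about (1.2, 1.0) and moved to about (3.0, 1.7).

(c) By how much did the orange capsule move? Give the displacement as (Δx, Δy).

(-1.5, -0.8)

From the two frames, the orange capsule sits at roughly (4.3, 6.2) before and (2.8, 5.4) after.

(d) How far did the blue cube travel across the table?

1.0

The blue cube was near (2.5, 3.4) before and (3.5, 3.2) after, so it travelled √(1.0² + 0.2²) ≈ 1.0 units.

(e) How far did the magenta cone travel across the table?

1.9

The magenta cone was near (1.2, 6.1) before and (1.1, 4.2) after, so it travelled √(0.1² + 1.9²) ≈ 1.9 units.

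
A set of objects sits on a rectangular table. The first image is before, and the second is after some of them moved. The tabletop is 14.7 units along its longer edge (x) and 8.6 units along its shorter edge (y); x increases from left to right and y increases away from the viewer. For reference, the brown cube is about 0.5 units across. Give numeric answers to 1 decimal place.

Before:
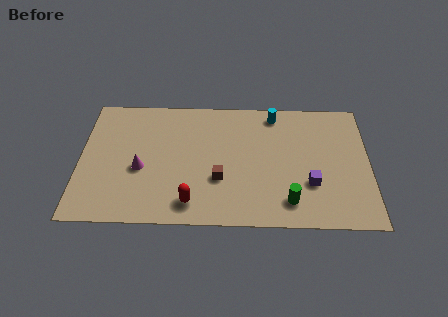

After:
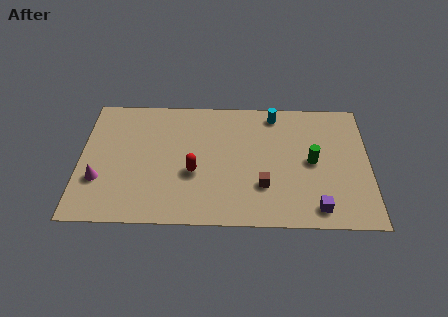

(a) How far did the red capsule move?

2.0

From (5.7, 1.4) to (5.8, 3.4), the red capsule covered √(0.1² + 2.0²) ≈ 2.0 units.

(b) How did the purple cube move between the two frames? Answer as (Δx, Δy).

(0.3, -1.6)

The purple cube started near (11.7, 2.8) and ended near (12.0, 1.2).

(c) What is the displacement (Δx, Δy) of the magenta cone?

(-2.1, -0.8)

The magenta cone was at about (3.1, 3.6) and moved to about (1.0, 2.8).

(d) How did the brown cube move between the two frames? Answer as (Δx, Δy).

(2.2, -0.4)

The brown cube was at about (7.1, 3.0) and moved to about (9.3, 2.6).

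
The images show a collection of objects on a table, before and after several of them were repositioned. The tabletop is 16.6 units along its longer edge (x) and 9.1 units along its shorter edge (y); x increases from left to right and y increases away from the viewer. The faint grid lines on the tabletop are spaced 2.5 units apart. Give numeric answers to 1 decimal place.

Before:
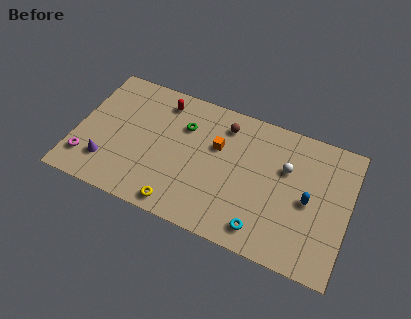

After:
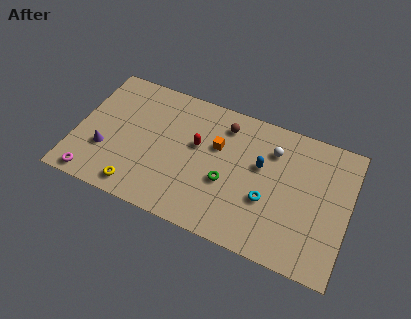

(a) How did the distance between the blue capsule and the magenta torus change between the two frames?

-2.7

Before: roughly 13.5 units apart; after: 10.8. That's 2.7 units closer together.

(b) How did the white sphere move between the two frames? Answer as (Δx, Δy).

(-0.9, 0.9)

The white sphere was at about (12.7, 5.9) and moved to about (11.8, 6.8).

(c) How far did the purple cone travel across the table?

0.8

From (2.1, 2.2) to (1.9, 3.0), the purple cone covered √(0.2² + 0.8²) ≈ 0.8 units.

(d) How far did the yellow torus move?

2.6

The yellow torus was near (6.7, 1.0) before and (4.1, 1.2) after, so it travelled √(2.6² + 0.2²) ≈ 2.6 units.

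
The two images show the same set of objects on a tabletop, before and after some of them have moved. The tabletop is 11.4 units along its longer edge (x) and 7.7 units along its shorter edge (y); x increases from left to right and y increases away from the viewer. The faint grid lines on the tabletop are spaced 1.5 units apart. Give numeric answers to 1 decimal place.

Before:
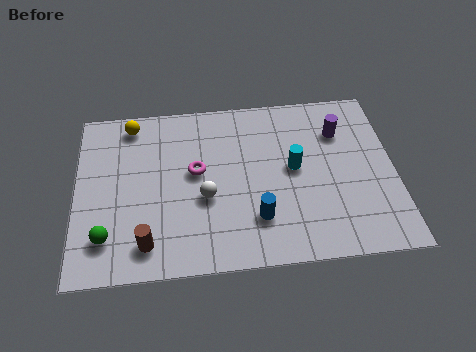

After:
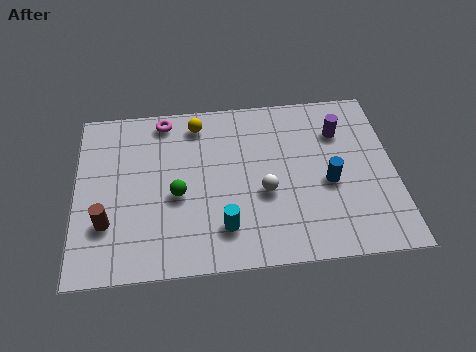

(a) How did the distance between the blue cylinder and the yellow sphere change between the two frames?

-0.8

Before: roughly 6.4 units apart; after: 5.6. That's 0.8 units closer together.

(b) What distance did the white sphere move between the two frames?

2.1

The white sphere moved from about (4.6, 3.1) to (6.7, 3.1), a distance of √(2.1² + 0.0²) ≈ 2.1.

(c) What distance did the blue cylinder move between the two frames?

2.9

The blue cylinder was near (6.4, 2.0) before and (9.0, 3.3) after, so it travelled √(2.6² + 1.3²) ≈ 2.9 units.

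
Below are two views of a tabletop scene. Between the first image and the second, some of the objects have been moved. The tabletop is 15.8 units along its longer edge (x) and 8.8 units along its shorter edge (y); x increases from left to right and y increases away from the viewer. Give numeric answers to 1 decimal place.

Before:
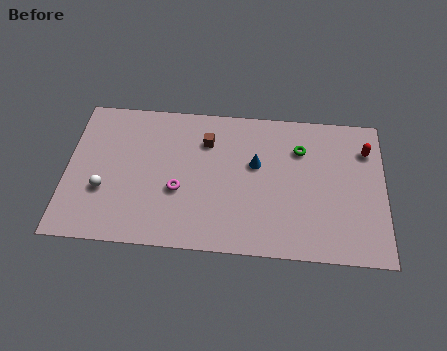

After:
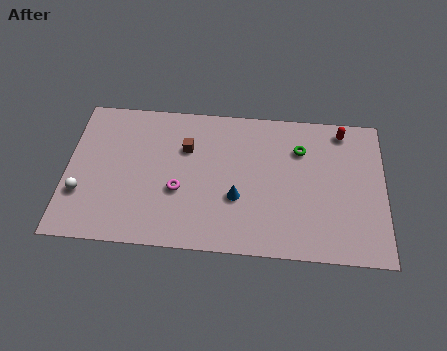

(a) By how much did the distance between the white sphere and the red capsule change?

+0.3

They were about 13.5 units apart before and 13.8 after — 0.3 units further apart.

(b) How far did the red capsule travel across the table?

1.6

The red capsule moved from about (14.9, 6.6) to (13.7, 7.7), a distance of √(1.2² + 1.1²) ≈ 1.6.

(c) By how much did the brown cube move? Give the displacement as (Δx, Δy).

(-1.0, -0.5)

The brown cube was at about (6.9, 6.5) and moved to about (5.9, 6.0).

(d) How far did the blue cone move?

2.3

From (9.4, 5.3) to (8.5, 3.2), the blue cone covered √(0.9² + 2.1²) ≈ 2.3 units.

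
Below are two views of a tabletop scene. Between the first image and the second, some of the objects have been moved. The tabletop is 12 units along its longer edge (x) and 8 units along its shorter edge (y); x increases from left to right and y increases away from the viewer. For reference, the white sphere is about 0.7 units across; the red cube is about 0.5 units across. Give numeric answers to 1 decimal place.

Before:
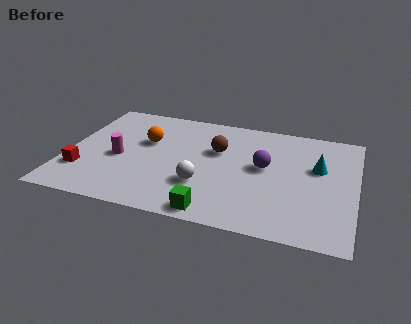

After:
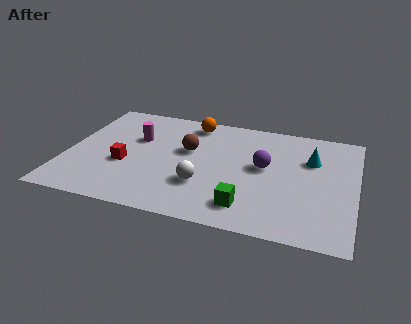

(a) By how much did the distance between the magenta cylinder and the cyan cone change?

-1.0

Before: roughly 8.3 units apart; after: 7.3. That's 1.0 units closer together.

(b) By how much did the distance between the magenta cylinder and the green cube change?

+1.1

The distance was about 5.0 in the first image and 6.1 in the second, so they moved 1.1 units further apart.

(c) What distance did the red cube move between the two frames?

1.9

From (0.8, 2.2) to (2.5, 3.1), the red cube covered √(1.7² + 0.9²) ≈ 1.9 units.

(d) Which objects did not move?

the white sphere and the purple sphere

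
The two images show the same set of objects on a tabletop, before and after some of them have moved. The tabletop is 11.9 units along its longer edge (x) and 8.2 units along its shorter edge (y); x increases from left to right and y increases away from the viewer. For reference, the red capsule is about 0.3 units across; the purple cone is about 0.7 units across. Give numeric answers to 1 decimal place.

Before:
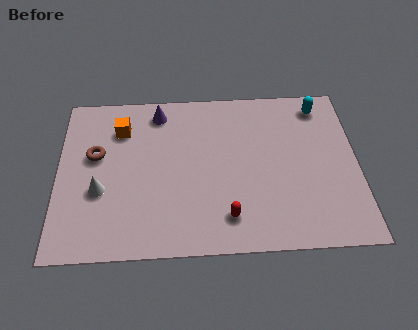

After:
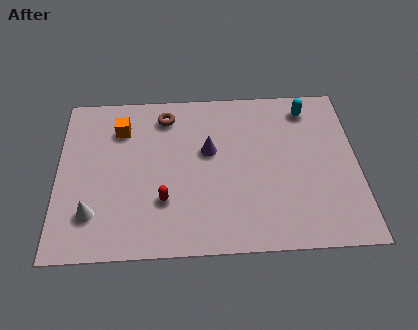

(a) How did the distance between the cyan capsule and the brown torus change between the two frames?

-3.5

The distance was about 9.2 in the first image and 5.7 in the second, so they moved 3.5 units closer together.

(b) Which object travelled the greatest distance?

the brown torus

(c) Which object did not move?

the orange cube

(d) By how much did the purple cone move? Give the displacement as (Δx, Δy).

(2.0, -2.1)

The purple cone was at about (4.0, 7.0) and moved to about (6.0, 4.9).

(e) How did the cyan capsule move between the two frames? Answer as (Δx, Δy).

(-0.5, -0.1)

From the two frames, the cyan capsule sits at roughly (10.5, 7.0) before and (10.0, 6.9) after.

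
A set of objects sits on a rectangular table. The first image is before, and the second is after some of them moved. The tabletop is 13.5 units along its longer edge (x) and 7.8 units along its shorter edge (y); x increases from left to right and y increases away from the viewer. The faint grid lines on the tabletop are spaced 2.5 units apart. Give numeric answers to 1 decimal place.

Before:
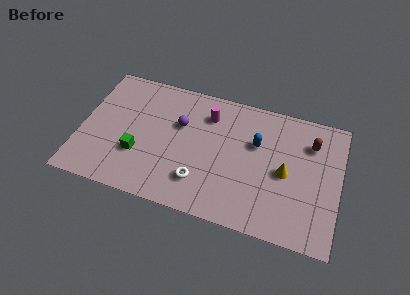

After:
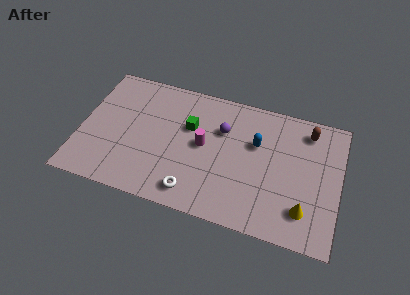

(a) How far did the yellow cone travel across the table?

2.2

From (10.7, 3.7) to (11.8, 1.8), the yellow cone covered √(1.1² + 1.9²) ≈ 2.2 units.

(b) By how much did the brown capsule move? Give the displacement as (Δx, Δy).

(-0.2, 0.7)

The brown capsule started near (11.9, 5.8) and ended near (11.7, 6.5).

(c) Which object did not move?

the blue capsule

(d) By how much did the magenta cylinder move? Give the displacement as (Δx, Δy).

(-0.1, -1.9)

The magenta cylinder started near (6.5, 6.0) and ended near (6.4, 4.1).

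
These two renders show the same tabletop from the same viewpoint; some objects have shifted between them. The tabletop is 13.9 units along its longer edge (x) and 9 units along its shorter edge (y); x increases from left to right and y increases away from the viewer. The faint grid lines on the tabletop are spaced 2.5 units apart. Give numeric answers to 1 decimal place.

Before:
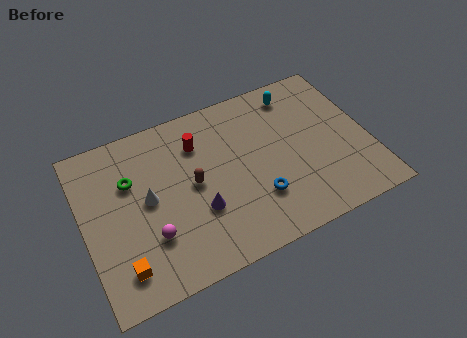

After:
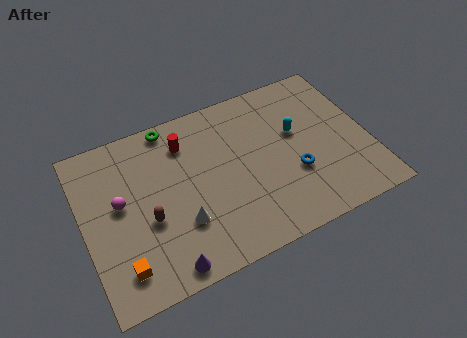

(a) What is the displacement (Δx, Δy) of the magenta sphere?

(-1.2, 2.3)

From the two frames, the magenta sphere sits at roughly (3.0, 2.7) before and (1.8, 5.0) after.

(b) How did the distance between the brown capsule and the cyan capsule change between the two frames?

+1.4

The distance was about 6.3 in the first image and 7.7 in the second, so they moved 1.4 units further apart.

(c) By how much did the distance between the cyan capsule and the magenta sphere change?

-0.5

Before: roughly 9.2 units apart; after: 8.7. That's 0.5 units closer together.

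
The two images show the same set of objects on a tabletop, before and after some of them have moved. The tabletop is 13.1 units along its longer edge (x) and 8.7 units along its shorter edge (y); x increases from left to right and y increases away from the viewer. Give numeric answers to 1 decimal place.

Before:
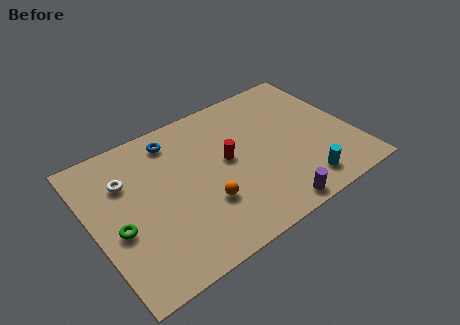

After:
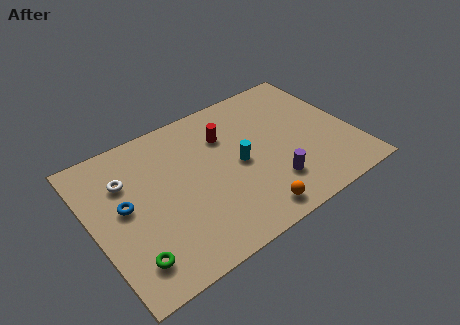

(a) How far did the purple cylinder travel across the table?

1.4

The purple cylinder was near (8.3, 0.8) before and (8.6, 2.2) after, so it travelled √(0.3² + 1.4²) ≈ 1.4 units.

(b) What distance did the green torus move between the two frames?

1.9

The green torus moved from about (1.1, 3.6) to (1.4, 1.7), a distance of √(0.3² + 1.9²) ≈ 1.9.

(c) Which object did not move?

the white torus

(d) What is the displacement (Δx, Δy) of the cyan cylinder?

(-2.7, 2.8)

From the two frames, the cyan cylinder sits at roughly (10.0, 1.4) before and (7.3, 4.2) after.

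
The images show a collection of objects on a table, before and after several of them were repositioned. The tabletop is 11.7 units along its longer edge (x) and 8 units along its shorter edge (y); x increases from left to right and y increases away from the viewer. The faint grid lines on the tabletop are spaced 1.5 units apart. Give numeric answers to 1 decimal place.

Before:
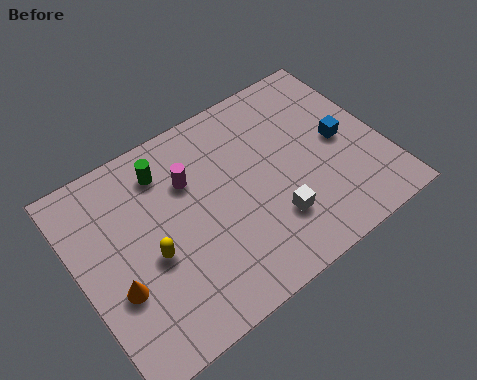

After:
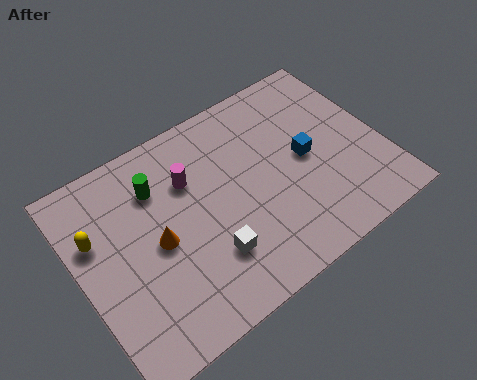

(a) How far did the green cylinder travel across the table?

0.6

From (3.7, 6.4) to (3.3, 5.9), the green cylinder covered √(0.4² + 0.5²) ≈ 0.6 units.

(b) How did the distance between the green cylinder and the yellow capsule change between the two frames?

-0.6

The distance was about 3.2 in the first image and 2.6 in the second, so they moved 0.6 units closer together.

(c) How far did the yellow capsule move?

2.5

The yellow capsule was near (2.6, 3.4) before and (0.8, 5.2) after, so it travelled √(1.8² + 1.8²) ≈ 2.5 units.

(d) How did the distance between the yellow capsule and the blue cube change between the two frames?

+0.5

Before: roughly 7.6 units apart; after: 8.1. That's 0.5 units further apart.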